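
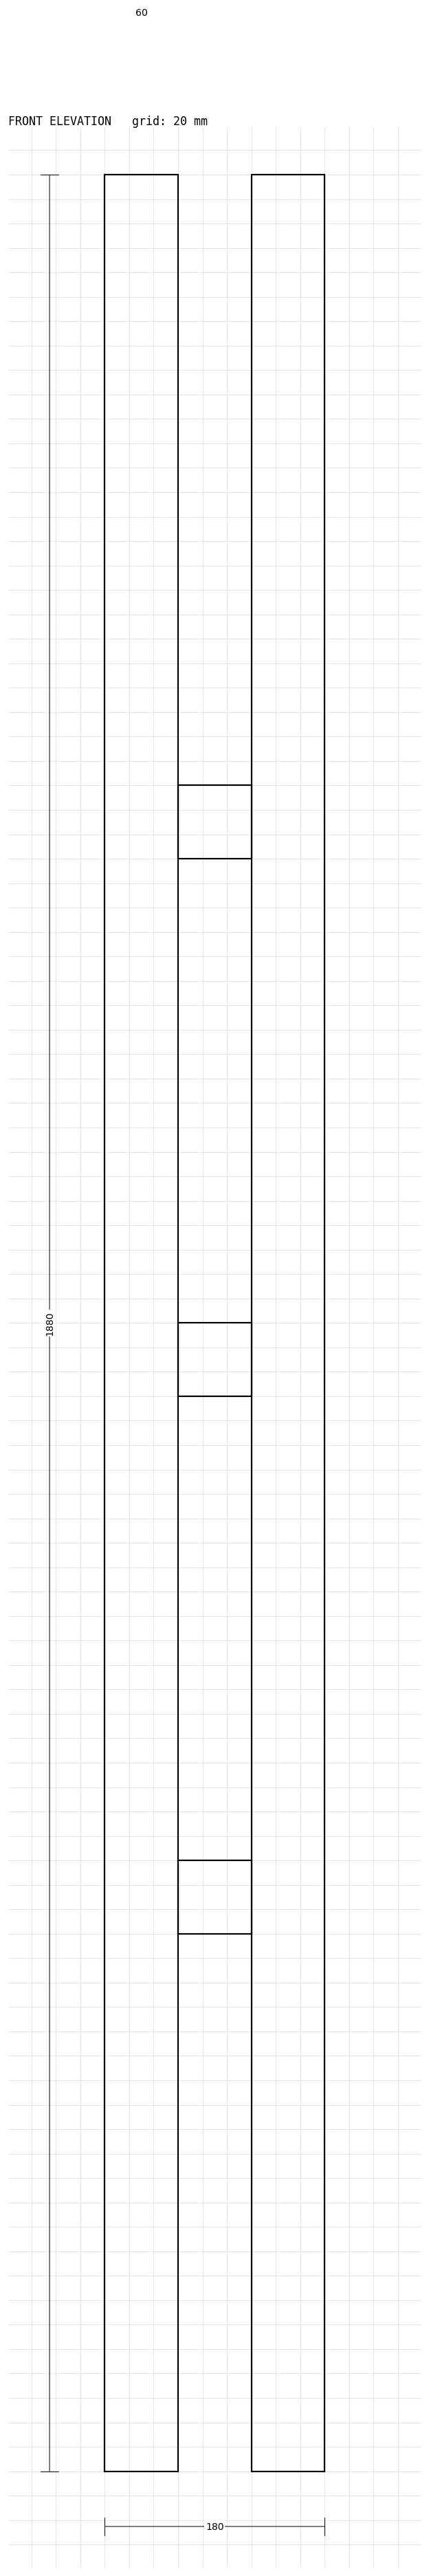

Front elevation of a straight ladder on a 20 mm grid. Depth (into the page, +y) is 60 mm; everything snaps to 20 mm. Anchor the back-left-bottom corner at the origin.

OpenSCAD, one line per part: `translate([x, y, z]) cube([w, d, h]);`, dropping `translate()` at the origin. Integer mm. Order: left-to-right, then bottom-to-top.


cube([60, 60, 1880]);
translate([60, 0, 440]) cube([60, 60, 60]);
translate([60, 0, 880]) cube([60, 60, 60]);
translate([60, 0, 1320]) cube([60, 60, 60]);
translate([120, 0, 0]) cube([60, 60, 1880]);


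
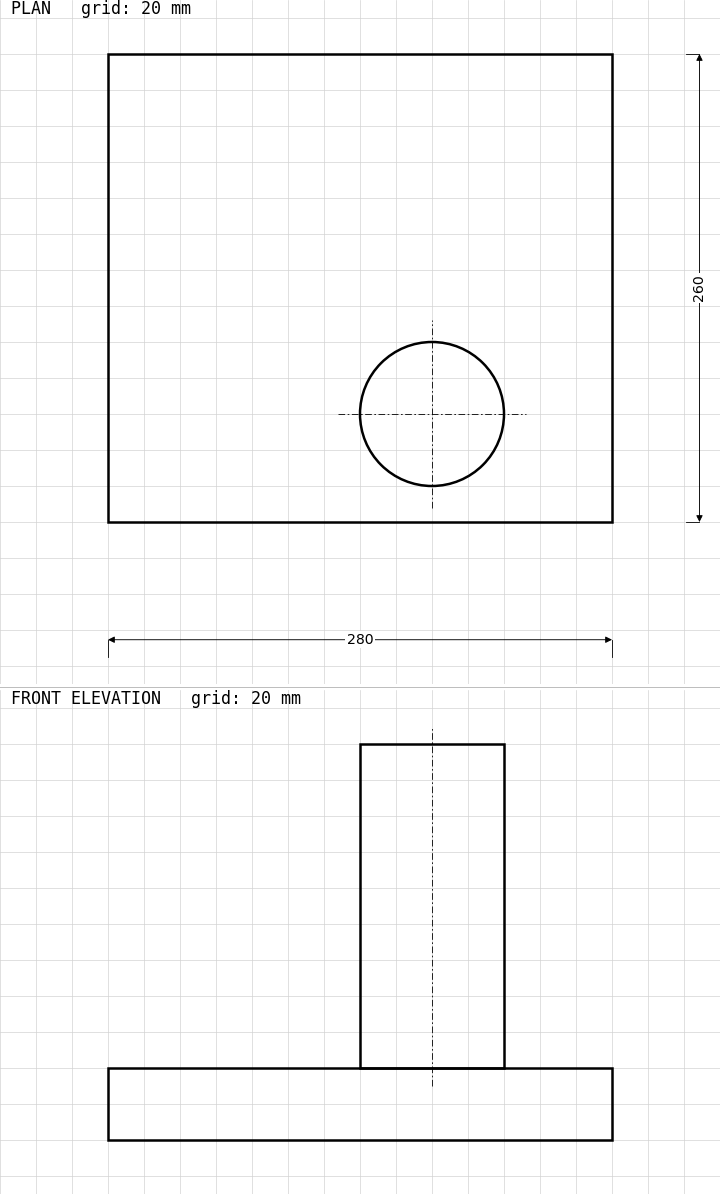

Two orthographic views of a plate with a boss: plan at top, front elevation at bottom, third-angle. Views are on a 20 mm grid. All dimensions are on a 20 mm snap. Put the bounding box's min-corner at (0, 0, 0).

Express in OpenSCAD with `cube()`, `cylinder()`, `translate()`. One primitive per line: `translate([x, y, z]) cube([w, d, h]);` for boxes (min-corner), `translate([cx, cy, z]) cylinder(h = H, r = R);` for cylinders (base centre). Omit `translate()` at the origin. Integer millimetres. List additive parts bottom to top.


cube([280, 260, 40]);
translate([180, 60, 40]) cylinder(h = 180, r = 40);


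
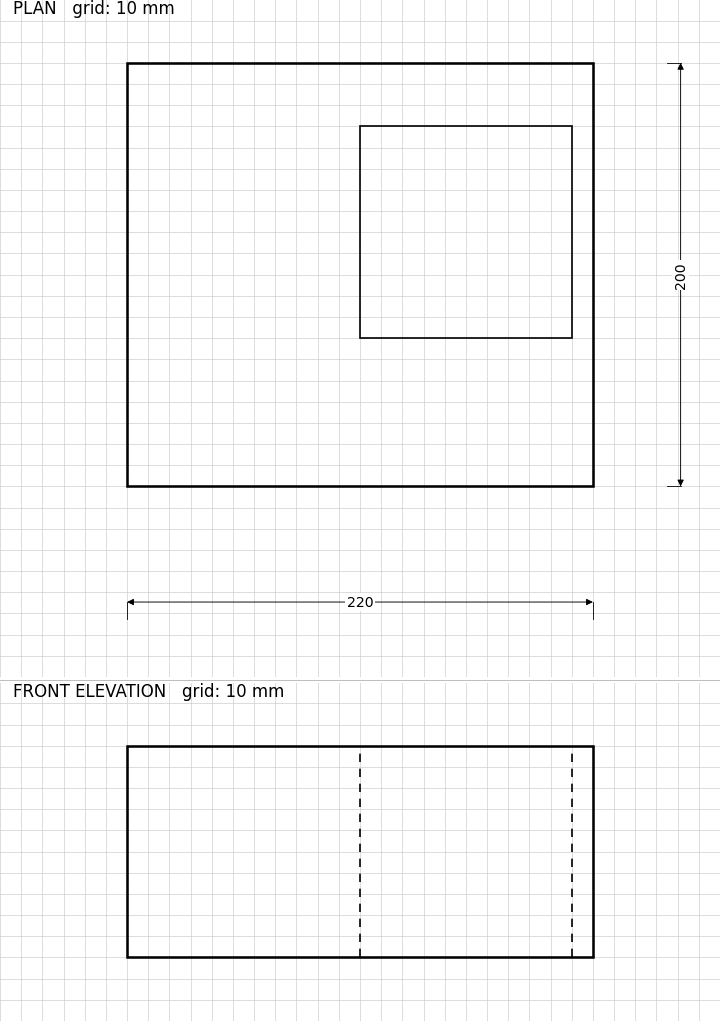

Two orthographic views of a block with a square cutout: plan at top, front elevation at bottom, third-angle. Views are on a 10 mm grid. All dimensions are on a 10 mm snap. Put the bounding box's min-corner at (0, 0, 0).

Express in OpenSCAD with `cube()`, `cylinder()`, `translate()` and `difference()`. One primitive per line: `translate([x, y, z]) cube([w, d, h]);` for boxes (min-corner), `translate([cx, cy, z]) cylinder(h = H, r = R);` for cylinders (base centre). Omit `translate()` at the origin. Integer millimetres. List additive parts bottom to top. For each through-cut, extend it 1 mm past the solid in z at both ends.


difference() {
  cube([220, 200, 100]);
  translate([110, 70, -1]) cube([100, 100, 102]);
}


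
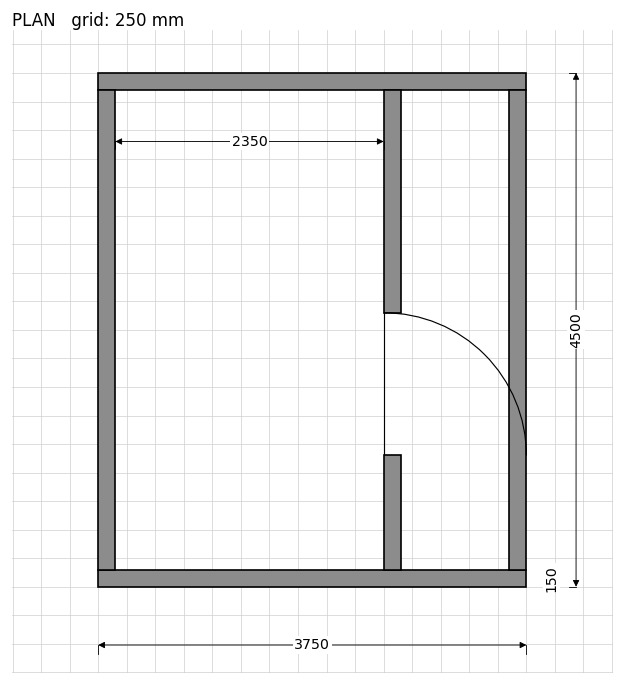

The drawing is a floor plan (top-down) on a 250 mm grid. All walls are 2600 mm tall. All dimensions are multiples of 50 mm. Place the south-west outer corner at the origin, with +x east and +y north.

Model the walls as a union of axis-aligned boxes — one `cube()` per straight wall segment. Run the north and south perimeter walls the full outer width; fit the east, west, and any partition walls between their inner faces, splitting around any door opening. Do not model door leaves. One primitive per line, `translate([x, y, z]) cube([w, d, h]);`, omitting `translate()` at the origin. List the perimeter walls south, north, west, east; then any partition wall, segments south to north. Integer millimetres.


cube([3750, 150, 2600]);
translate([0, 4350, 0]) cube([3750, 150, 2600]);
translate([0, 150, 0]) cube([150, 4200, 2600]);
translate([3600, 150, 0]) cube([150, 4200, 2600]);
translate([2500, 150, 0]) cube([150, 1000, 2600]);
translate([2500, 2400, 0]) cube([150, 1950, 2600]);


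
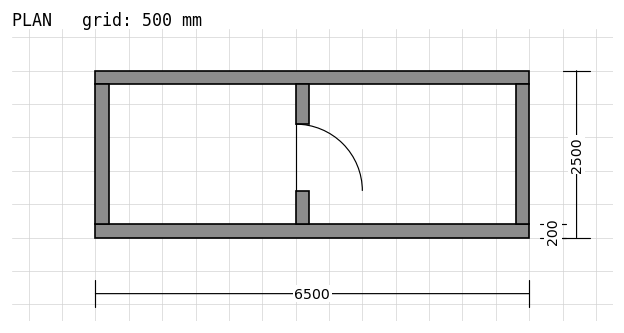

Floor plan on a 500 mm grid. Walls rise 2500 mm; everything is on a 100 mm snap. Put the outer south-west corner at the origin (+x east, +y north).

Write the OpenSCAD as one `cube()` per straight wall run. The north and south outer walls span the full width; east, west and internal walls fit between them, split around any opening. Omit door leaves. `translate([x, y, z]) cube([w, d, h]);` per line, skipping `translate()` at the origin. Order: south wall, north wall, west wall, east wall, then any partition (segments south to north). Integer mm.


cube([6500, 200, 2500]);
translate([0, 2300, 0]) cube([6500, 200, 2500]);
translate([0, 200, 0]) cube([200, 2100, 2500]);
translate([6300, 200, 0]) cube([200, 2100, 2500]);
translate([3000, 200, 0]) cube([200, 500, 2500]);
translate([3000, 1700, 0]) cube([200, 600, 2500]);


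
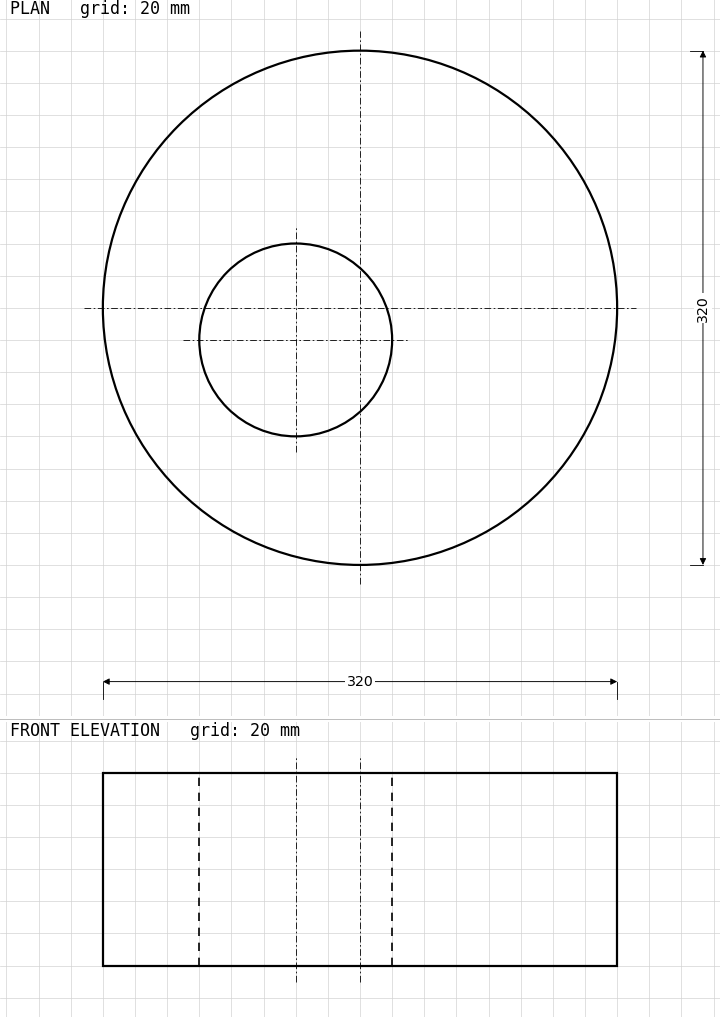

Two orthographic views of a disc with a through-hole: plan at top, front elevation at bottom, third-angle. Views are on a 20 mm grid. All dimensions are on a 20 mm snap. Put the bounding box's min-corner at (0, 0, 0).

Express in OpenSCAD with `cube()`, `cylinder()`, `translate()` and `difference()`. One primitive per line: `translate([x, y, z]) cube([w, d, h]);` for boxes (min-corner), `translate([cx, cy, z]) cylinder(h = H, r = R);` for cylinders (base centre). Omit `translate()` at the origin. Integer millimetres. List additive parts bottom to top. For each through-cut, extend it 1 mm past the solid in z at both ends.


difference() {
  translate([160, 160, 0]) cylinder(h = 120, r = 160);
  translate([120, 140, -1]) cylinder(h = 122, r = 60);
}


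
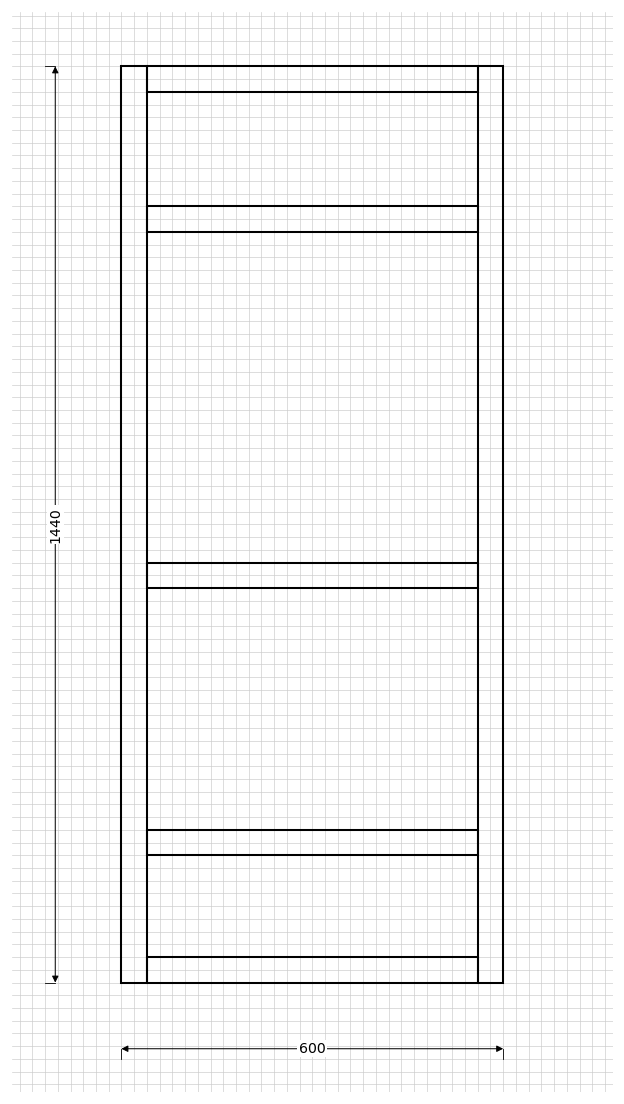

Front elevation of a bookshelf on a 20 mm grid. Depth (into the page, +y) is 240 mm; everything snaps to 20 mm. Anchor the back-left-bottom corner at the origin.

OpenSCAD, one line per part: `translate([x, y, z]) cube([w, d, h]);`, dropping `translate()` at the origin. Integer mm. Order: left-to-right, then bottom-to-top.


cube([40, 240, 1440]);
translate([40, 0, 0]) cube([520, 240, 40]);
translate([40, 0, 200]) cube([520, 240, 40]);
translate([40, 0, 620]) cube([520, 240, 40]);
translate([40, 0, 1180]) cube([520, 240, 40]);
translate([40, 0, 1400]) cube([520, 240, 40]);
translate([560, 0, 0]) cube([40, 240, 1440]);


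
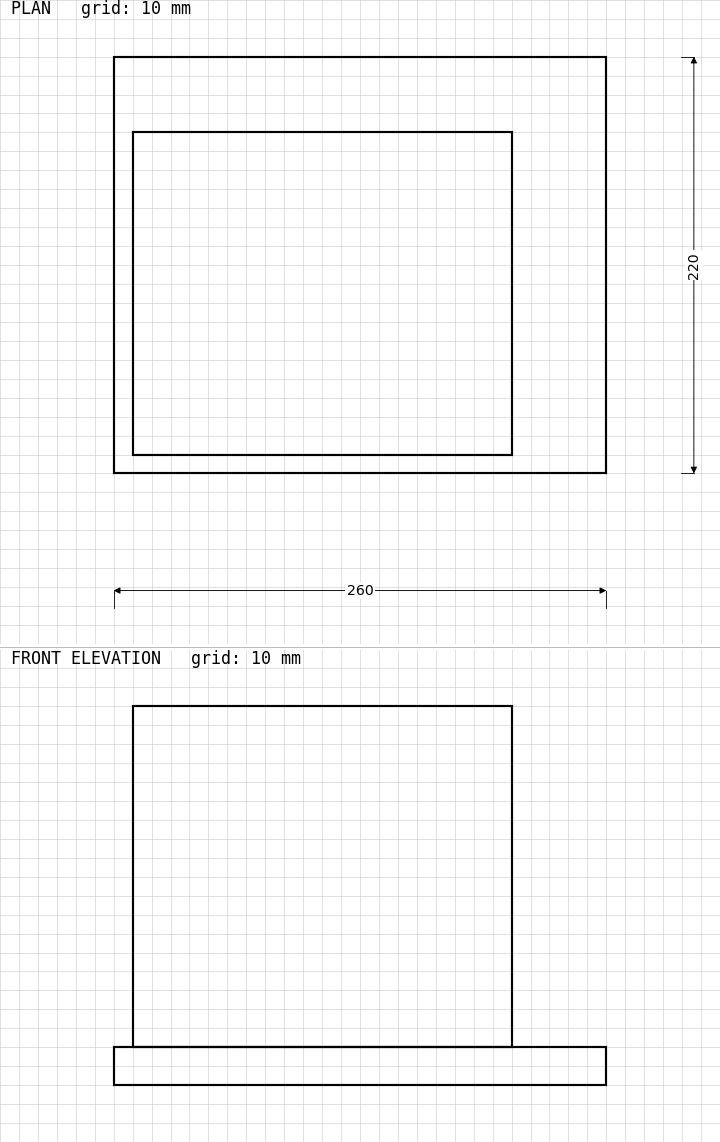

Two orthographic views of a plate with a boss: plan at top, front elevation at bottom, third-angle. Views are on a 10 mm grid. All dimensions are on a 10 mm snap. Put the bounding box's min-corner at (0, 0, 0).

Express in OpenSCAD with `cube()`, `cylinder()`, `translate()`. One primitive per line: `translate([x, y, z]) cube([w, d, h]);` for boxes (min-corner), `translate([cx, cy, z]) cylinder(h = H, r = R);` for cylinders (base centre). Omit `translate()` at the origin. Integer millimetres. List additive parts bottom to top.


cube([260, 220, 20]);
translate([10, 10, 20]) cube([200, 170, 180]);


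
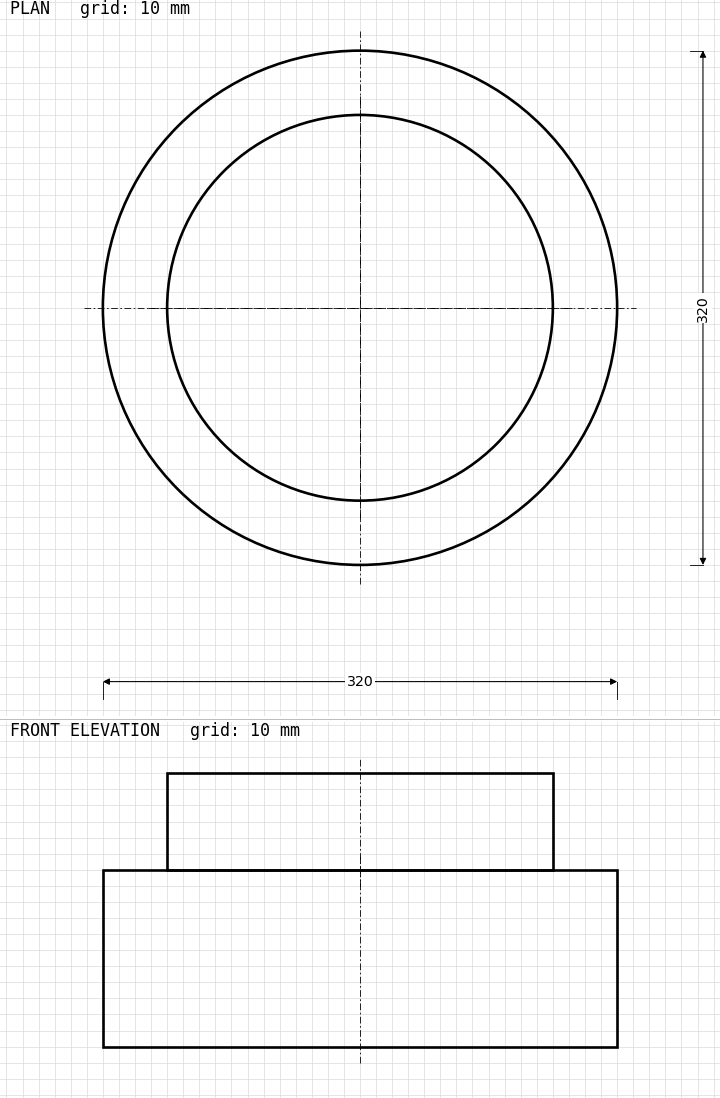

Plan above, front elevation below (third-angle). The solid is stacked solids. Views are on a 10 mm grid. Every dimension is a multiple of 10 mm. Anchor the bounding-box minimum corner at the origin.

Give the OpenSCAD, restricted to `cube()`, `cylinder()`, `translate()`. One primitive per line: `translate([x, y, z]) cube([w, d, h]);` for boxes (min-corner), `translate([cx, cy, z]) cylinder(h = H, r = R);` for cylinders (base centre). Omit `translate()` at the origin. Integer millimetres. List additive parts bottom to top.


translate([160, 160, 0]) cylinder(h = 110, r = 160);
translate([160, 160, 110]) cylinder(h = 60, r = 120);


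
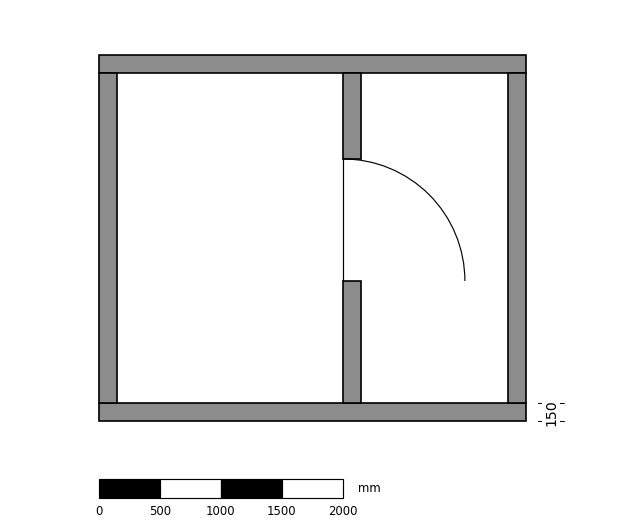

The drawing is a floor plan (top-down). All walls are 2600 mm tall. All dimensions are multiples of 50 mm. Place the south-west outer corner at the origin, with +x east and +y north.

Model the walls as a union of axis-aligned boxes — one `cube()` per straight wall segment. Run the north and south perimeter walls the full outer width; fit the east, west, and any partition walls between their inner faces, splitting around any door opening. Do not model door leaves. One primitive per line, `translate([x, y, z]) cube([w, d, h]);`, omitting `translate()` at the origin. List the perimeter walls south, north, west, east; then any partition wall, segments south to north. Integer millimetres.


cube([3500, 150, 2600]);
translate([0, 2850, 0]) cube([3500, 150, 2600]);
translate([0, 150, 0]) cube([150, 2700, 2600]);
translate([3350, 150, 0]) cube([150, 2700, 2600]);
translate([2000, 150, 0]) cube([150, 1000, 2600]);
translate([2000, 2150, 0]) cube([150, 700, 2600]);


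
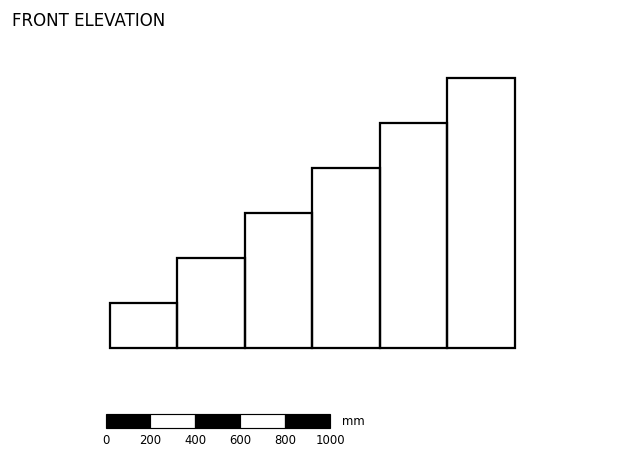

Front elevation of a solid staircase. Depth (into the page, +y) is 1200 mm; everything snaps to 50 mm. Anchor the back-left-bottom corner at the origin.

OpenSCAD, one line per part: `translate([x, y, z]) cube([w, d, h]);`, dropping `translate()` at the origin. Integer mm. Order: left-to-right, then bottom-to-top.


cube([300, 1200, 200]);
translate([300, 0, 0]) cube([300, 1200, 400]);
translate([600, 0, 0]) cube([300, 1200, 600]);
translate([900, 0, 0]) cube([300, 1200, 800]);
translate([1200, 0, 0]) cube([300, 1200, 1000]);
translate([1500, 0, 0]) cube([300, 1200, 1200]);


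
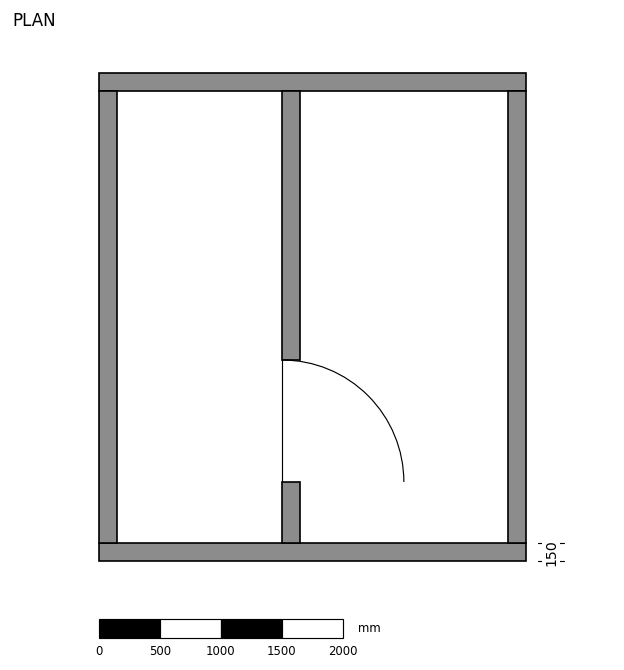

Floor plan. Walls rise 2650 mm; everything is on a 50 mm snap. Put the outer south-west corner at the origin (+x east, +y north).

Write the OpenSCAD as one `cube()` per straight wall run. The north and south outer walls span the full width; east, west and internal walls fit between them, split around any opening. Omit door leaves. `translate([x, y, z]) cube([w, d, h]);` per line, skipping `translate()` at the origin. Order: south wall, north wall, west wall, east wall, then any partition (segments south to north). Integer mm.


cube([3500, 150, 2650]);
translate([0, 3850, 0]) cube([3500, 150, 2650]);
translate([0, 150, 0]) cube([150, 3700, 2650]);
translate([3350, 150, 0]) cube([150, 3700, 2650]);
translate([1500, 150, 0]) cube([150, 500, 2650]);
translate([1500, 1650, 0]) cube([150, 2200, 2650]);


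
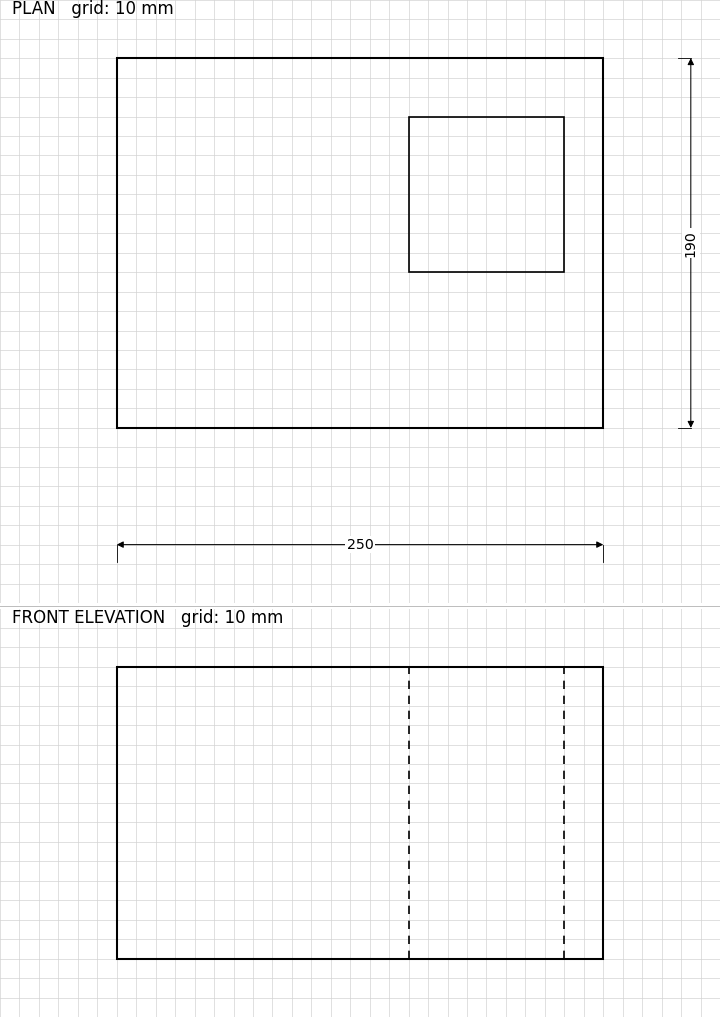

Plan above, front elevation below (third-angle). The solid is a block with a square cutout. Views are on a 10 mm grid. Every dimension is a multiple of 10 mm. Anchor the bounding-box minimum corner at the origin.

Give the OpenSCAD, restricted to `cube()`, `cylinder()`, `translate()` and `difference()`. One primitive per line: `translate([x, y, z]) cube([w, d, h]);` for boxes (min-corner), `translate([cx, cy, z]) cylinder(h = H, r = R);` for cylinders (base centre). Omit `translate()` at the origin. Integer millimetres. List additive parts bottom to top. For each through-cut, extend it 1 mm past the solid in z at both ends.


difference() {
  cube([250, 190, 150]);
  translate([150, 80, -1]) cube([80, 80, 152]);
}


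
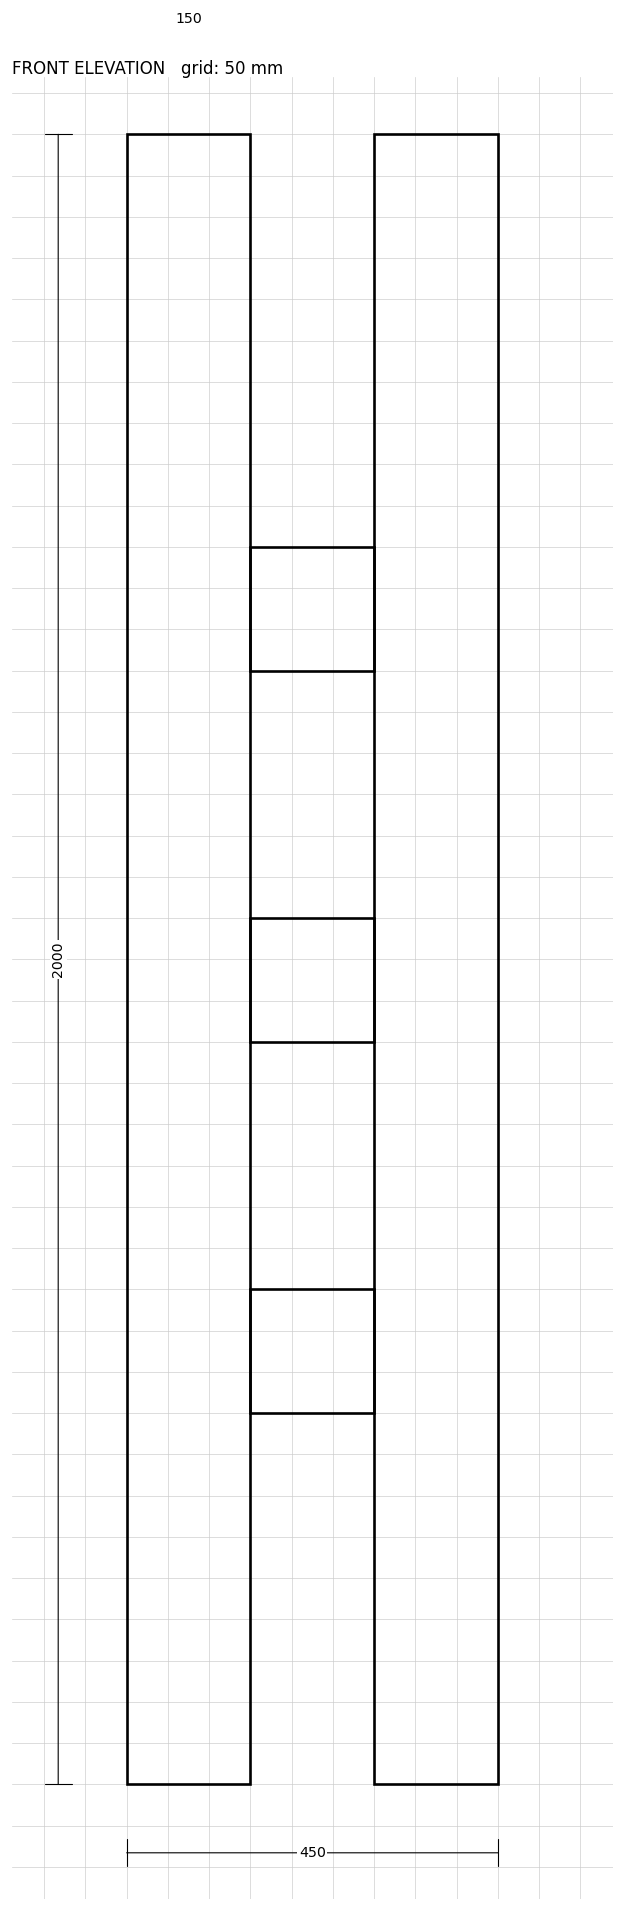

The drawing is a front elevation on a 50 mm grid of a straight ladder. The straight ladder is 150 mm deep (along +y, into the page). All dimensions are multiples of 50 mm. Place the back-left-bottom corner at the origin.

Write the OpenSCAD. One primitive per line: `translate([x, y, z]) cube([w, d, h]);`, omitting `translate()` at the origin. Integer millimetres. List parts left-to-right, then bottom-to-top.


cube([150, 150, 2000]);
translate([150, 0, 450]) cube([150, 150, 150]);
translate([150, 0, 900]) cube([150, 150, 150]);
translate([150, 0, 1350]) cube([150, 150, 150]);
translate([300, 0, 0]) cube([150, 150, 2000]);


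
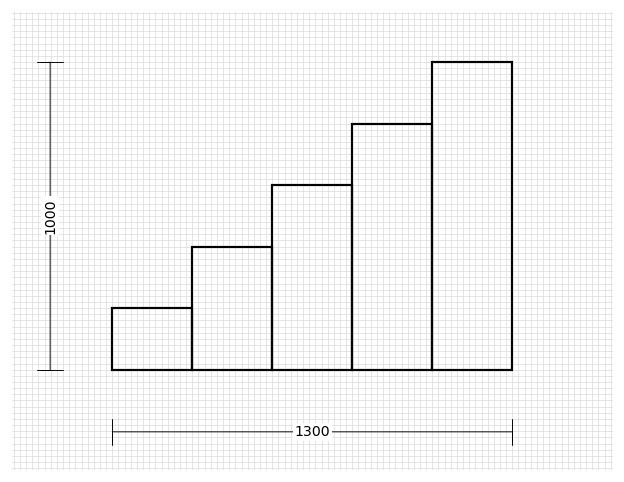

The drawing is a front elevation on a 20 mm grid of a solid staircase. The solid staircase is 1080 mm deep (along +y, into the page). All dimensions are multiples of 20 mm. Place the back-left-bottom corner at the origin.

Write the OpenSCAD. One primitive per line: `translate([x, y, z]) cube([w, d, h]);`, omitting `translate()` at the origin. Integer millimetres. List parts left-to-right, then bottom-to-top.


cube([260, 1080, 200]);
translate([260, 0, 0]) cube([260, 1080, 400]);
translate([520, 0, 0]) cube([260, 1080, 600]);
translate([780, 0, 0]) cube([260, 1080, 800]);
translate([1040, 0, 0]) cube([260, 1080, 1000]);


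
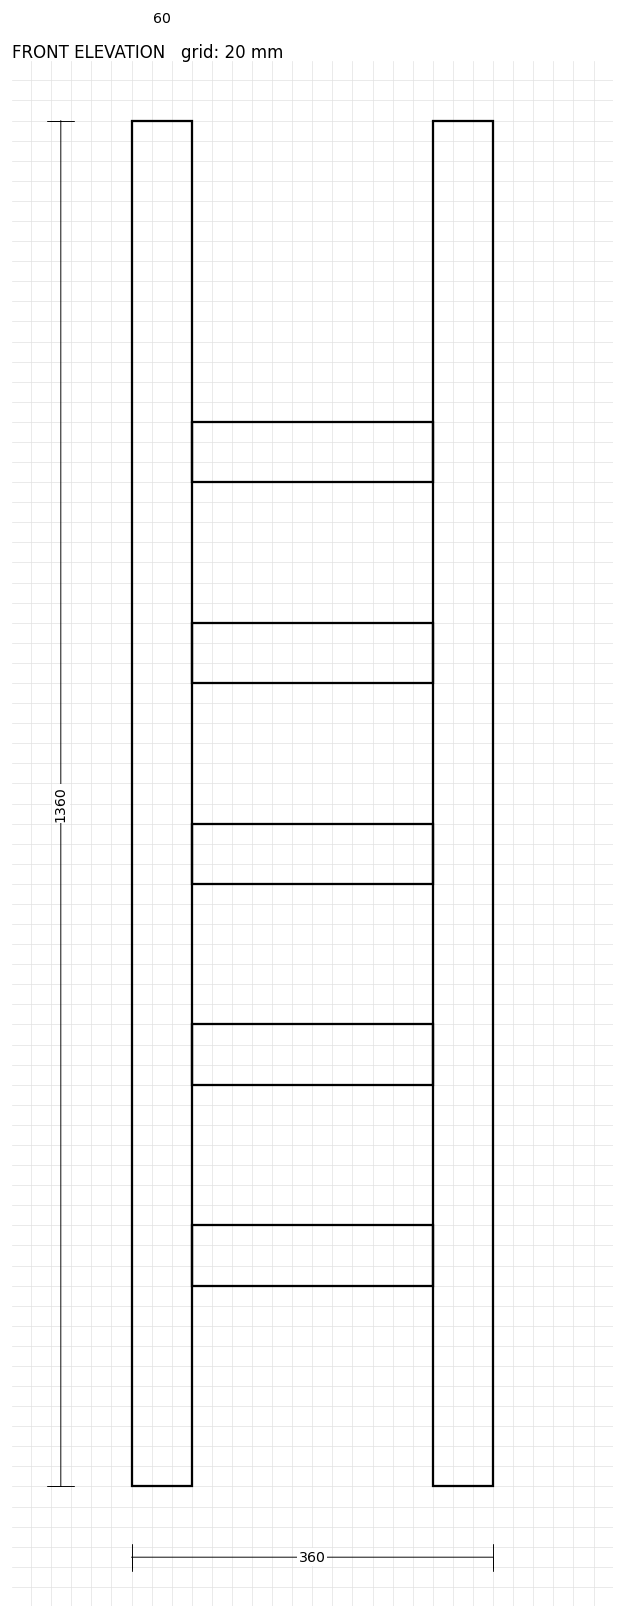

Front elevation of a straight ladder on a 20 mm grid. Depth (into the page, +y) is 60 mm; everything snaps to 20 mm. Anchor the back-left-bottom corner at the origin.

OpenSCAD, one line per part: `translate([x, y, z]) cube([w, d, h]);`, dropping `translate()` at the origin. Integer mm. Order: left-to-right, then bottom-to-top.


cube([60, 60, 1360]);
translate([60, 0, 200]) cube([240, 60, 60]);
translate([60, 0, 400]) cube([240, 60, 60]);
translate([60, 0, 600]) cube([240, 60, 60]);
translate([60, 0, 800]) cube([240, 60, 60]);
translate([60, 0, 1000]) cube([240, 60, 60]);
translate([300, 0, 0]) cube([60, 60, 1360]);


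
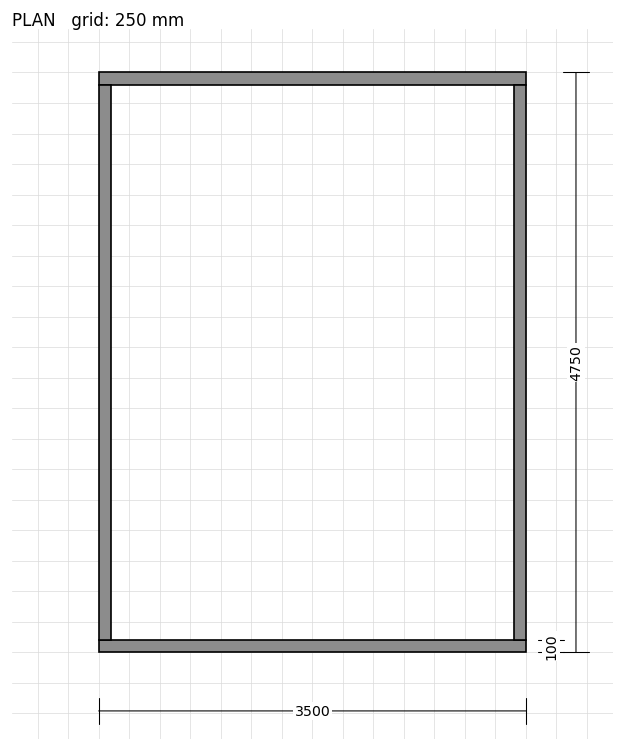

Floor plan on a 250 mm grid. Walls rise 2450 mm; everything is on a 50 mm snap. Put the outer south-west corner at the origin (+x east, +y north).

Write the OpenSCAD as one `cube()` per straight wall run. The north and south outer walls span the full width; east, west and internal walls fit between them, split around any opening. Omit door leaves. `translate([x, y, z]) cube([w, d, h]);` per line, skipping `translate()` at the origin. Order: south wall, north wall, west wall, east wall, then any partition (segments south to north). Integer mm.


cube([3500, 100, 2450]);
translate([0, 4650, 0]) cube([3500, 100, 2450]);
translate([0, 100, 0]) cube([100, 4550, 2450]);
translate([3400, 100, 0]) cube([100, 4550, 2450]);


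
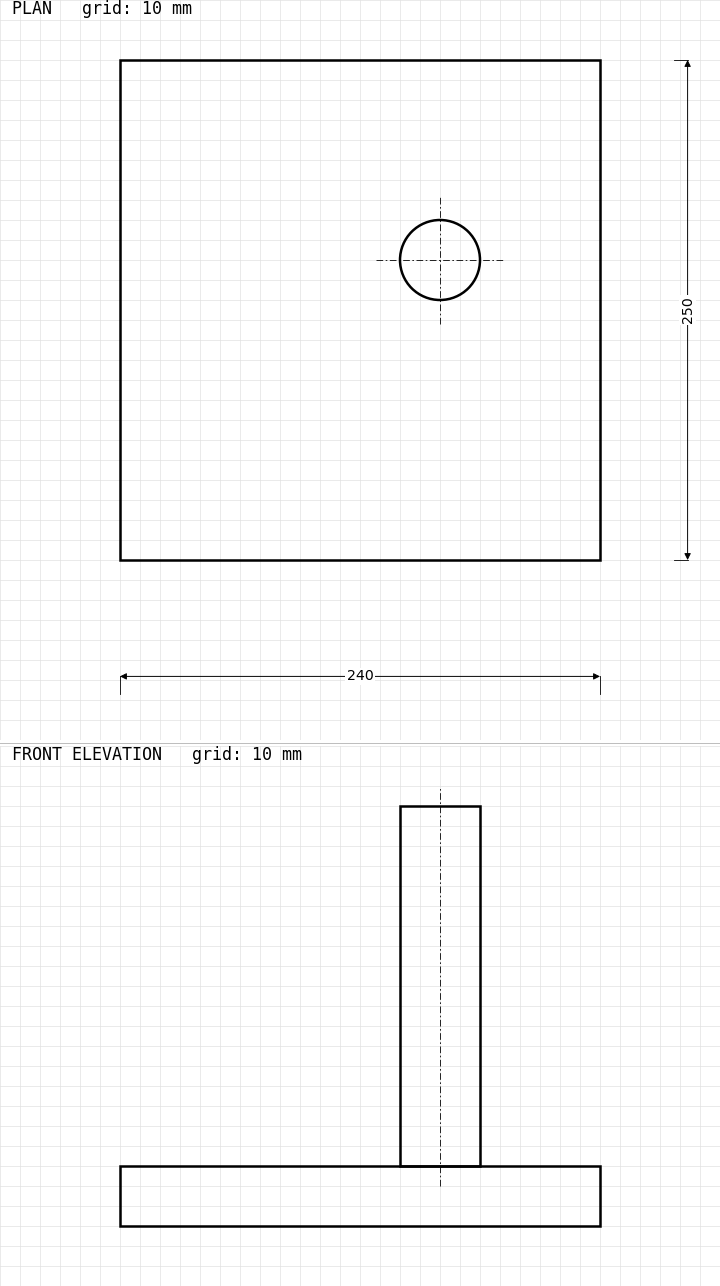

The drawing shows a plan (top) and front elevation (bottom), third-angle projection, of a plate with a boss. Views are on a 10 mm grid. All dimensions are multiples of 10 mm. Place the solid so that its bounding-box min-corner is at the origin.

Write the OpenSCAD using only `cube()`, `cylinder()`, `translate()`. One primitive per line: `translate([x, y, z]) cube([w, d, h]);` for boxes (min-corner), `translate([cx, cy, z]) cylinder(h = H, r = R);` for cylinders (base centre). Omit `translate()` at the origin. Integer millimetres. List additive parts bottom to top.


cube([240, 250, 30]);
translate([160, 150, 30]) cylinder(h = 180, r = 20);


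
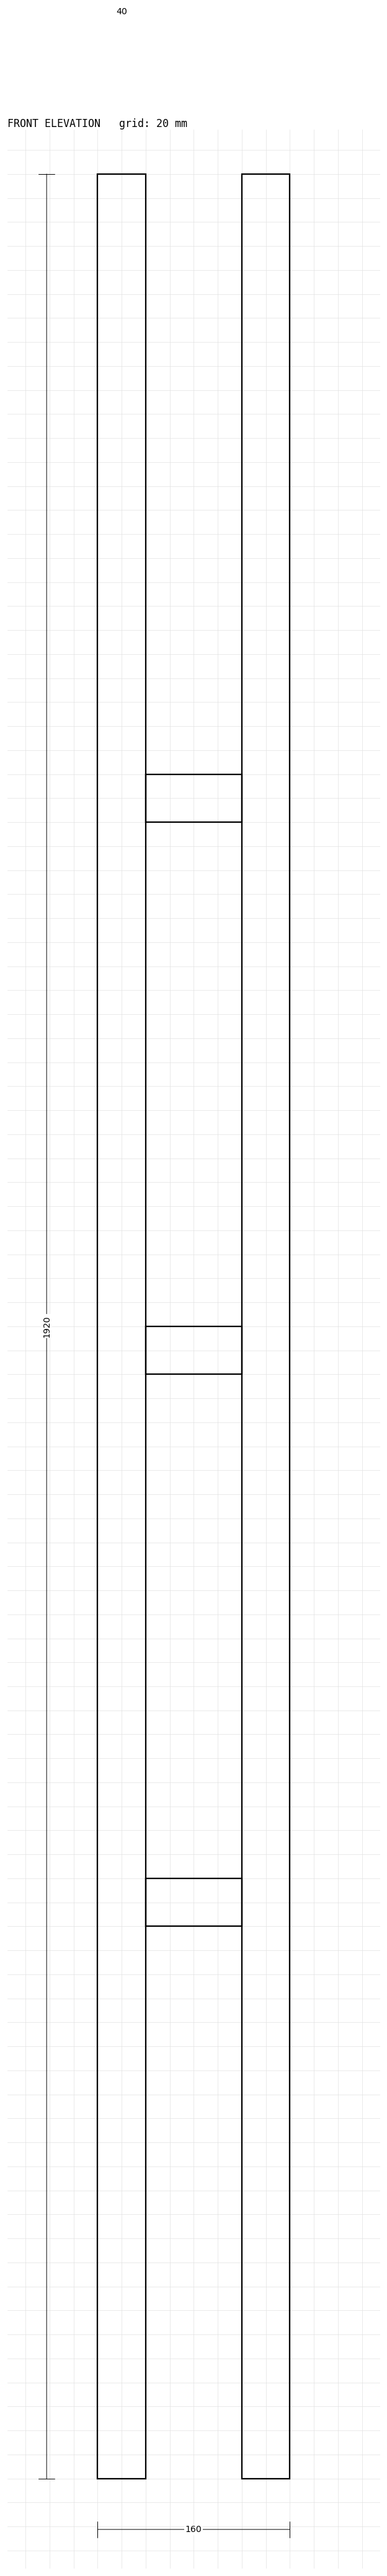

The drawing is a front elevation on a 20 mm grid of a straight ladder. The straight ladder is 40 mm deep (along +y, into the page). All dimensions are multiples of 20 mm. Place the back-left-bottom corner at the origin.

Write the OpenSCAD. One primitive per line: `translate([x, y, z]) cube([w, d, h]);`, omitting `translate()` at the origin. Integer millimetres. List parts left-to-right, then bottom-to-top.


cube([40, 40, 1920]);
translate([40, 0, 460]) cube([80, 40, 40]);
translate([40, 0, 920]) cube([80, 40, 40]);
translate([40, 0, 1380]) cube([80, 40, 40]);
translate([120, 0, 0]) cube([40, 40, 1920]);


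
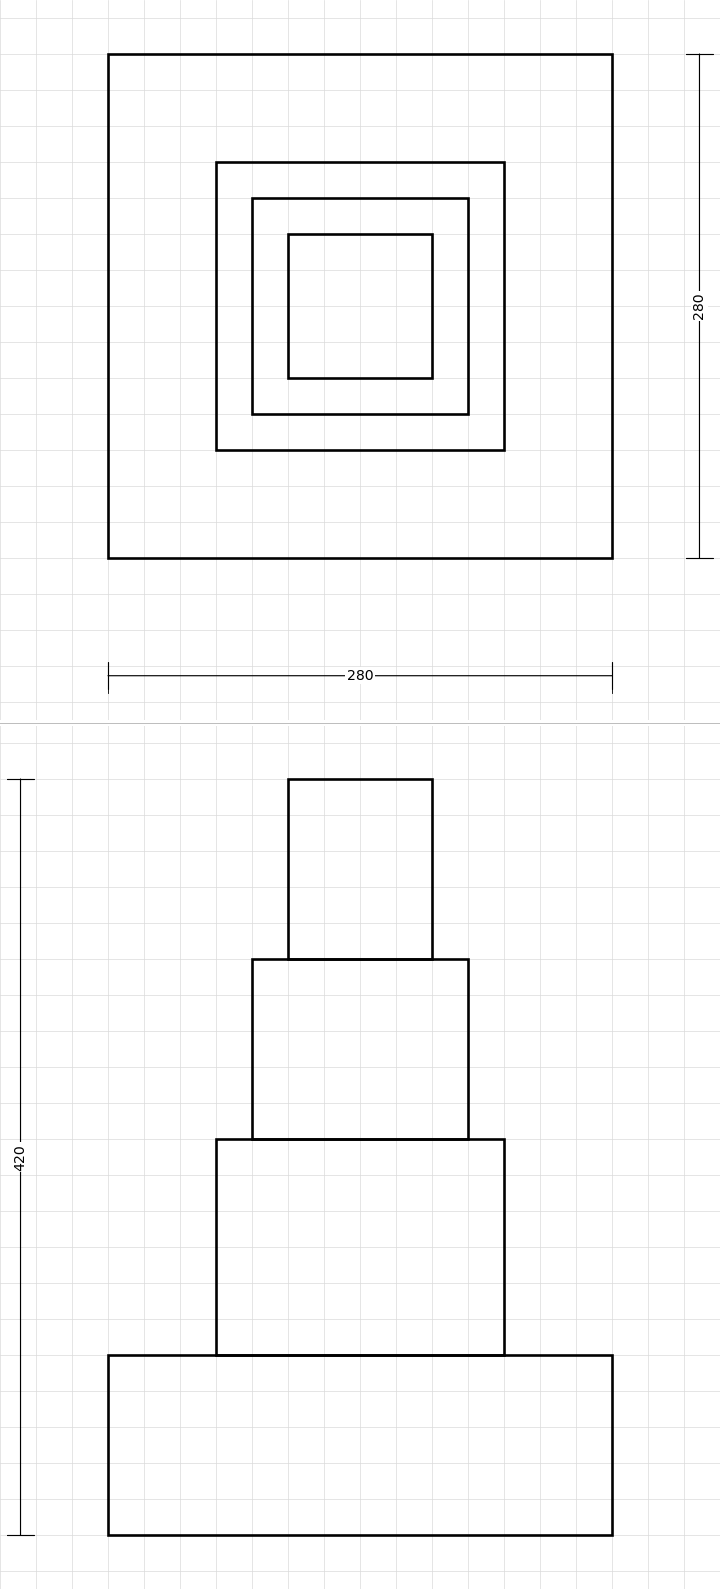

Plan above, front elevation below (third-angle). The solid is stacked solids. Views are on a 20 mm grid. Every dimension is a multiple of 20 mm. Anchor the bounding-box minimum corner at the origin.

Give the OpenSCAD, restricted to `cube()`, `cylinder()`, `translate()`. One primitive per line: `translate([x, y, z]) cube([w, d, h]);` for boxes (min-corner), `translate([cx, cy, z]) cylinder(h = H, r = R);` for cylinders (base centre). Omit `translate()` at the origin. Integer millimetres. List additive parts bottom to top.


cube([280, 280, 100]);
translate([60, 60, 100]) cube([160, 160, 120]);
translate([80, 80, 220]) cube([120, 120, 100]);
translate([100, 100, 320]) cube([80, 80, 100]);


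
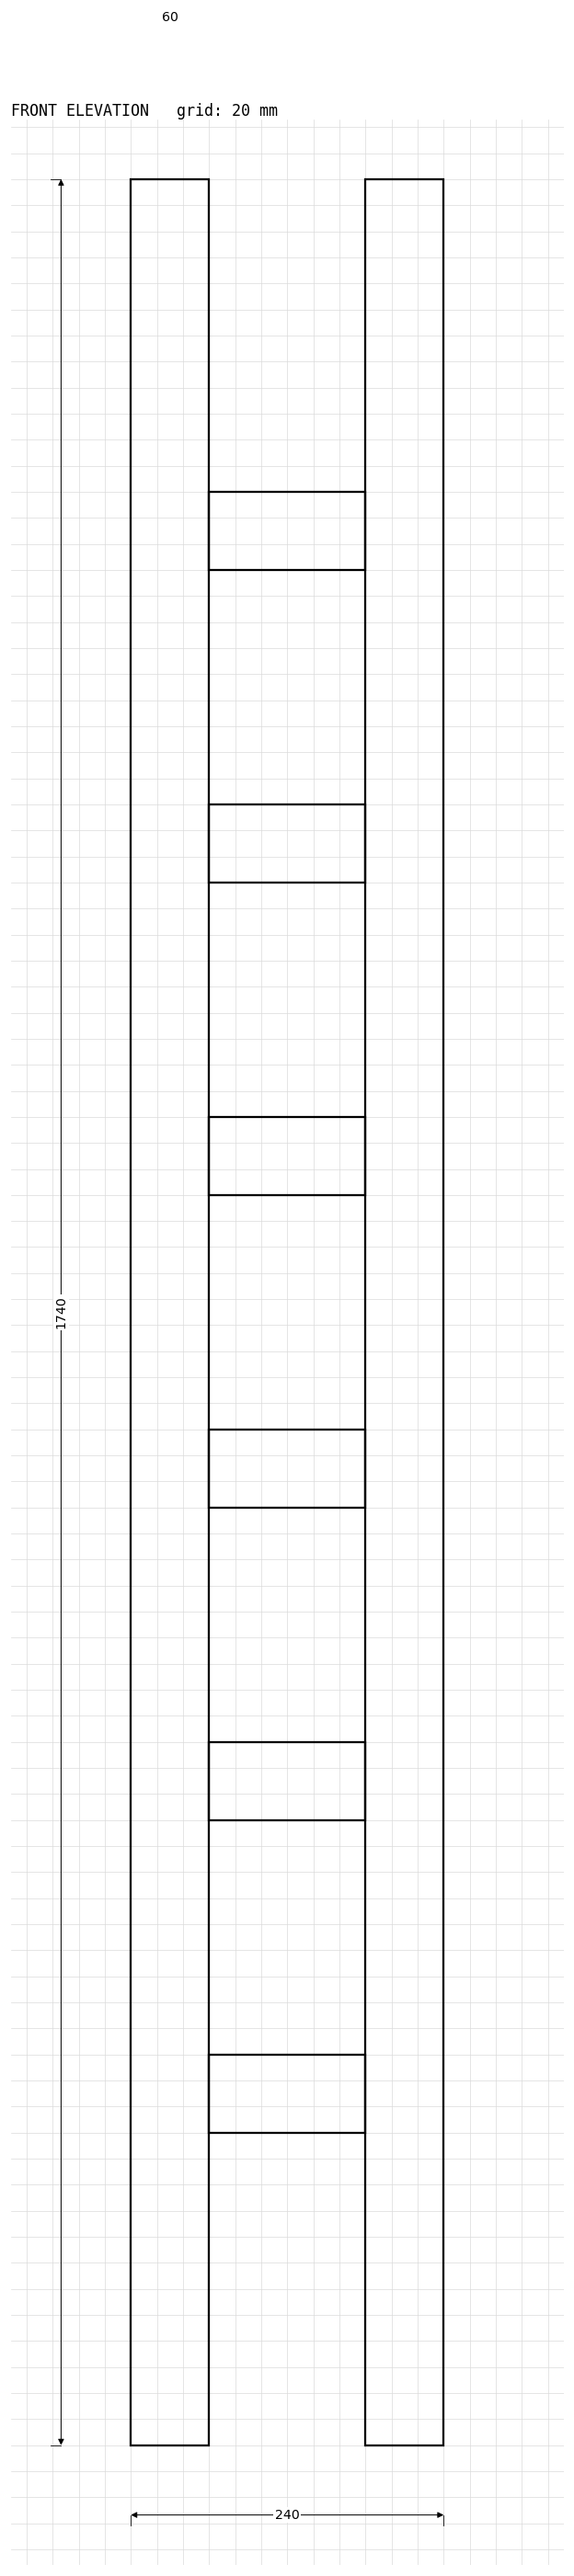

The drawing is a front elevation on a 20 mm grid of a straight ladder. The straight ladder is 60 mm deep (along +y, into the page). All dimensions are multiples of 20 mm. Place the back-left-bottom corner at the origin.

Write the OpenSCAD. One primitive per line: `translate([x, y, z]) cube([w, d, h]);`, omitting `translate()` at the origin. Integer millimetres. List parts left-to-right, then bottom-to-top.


cube([60, 60, 1740]);
translate([60, 0, 240]) cube([120, 60, 60]);
translate([60, 0, 480]) cube([120, 60, 60]);
translate([60, 0, 720]) cube([120, 60, 60]);
translate([60, 0, 960]) cube([120, 60, 60]);
translate([60, 0, 1200]) cube([120, 60, 60]);
translate([60, 0, 1440]) cube([120, 60, 60]);
translate([180, 0, 0]) cube([60, 60, 1740]);


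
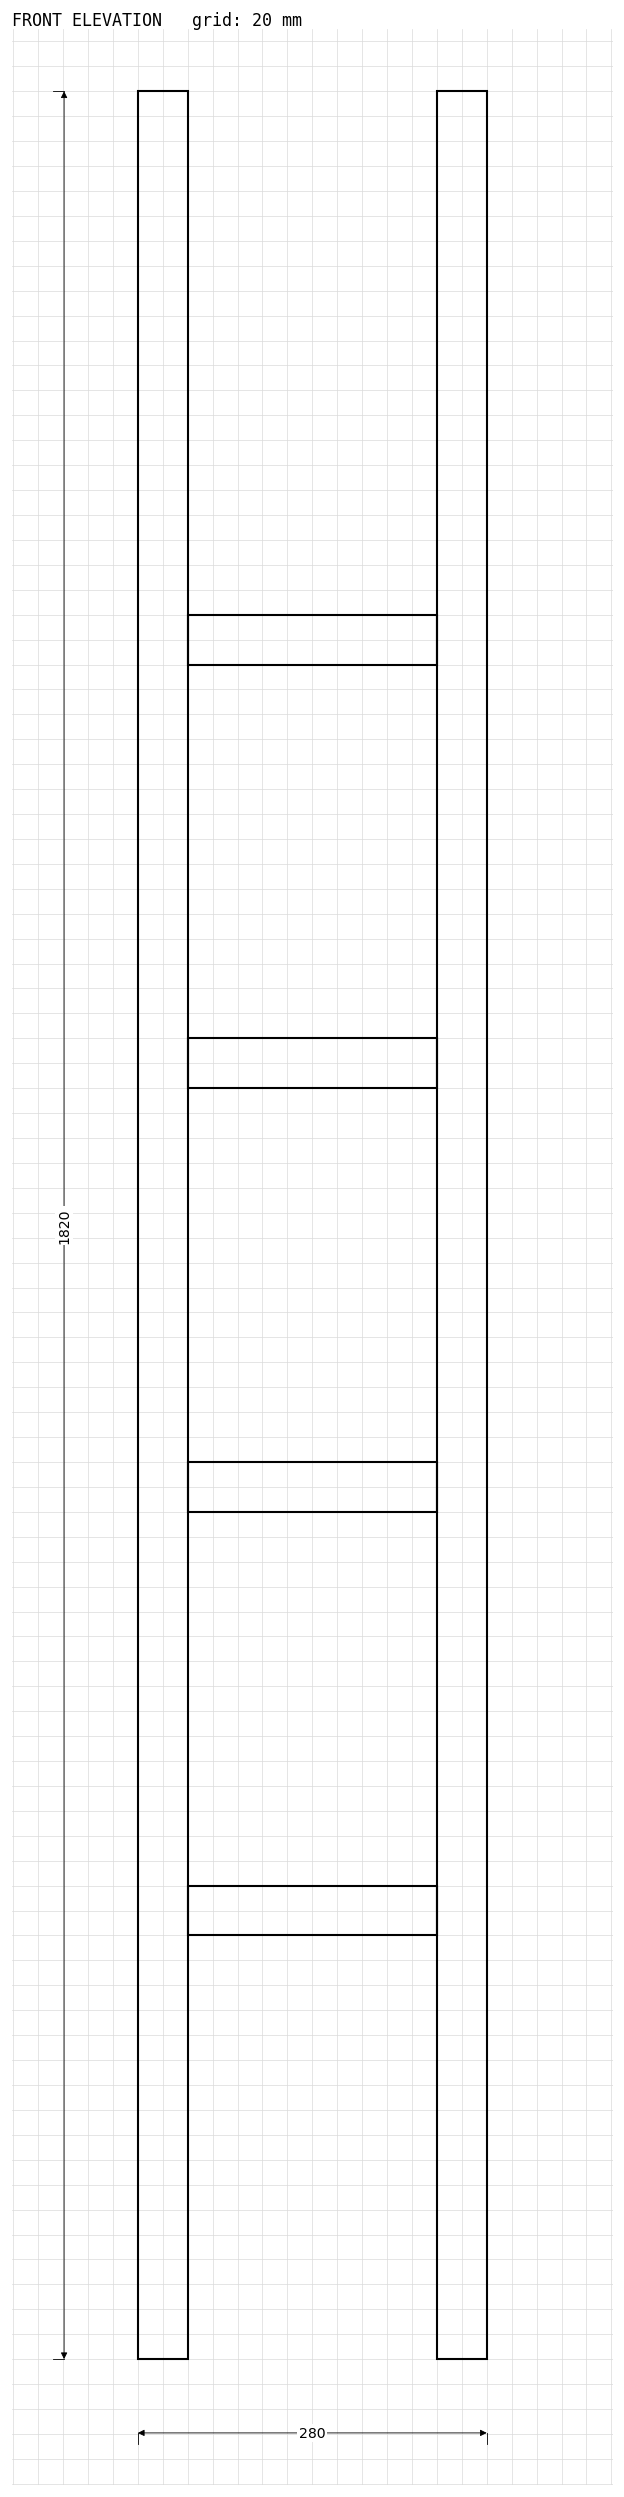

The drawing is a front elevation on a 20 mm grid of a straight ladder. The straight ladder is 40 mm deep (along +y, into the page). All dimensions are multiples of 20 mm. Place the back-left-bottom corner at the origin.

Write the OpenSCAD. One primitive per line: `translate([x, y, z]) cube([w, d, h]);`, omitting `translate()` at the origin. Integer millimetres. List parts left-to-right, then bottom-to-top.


cube([40, 40, 1820]);
translate([40, 0, 340]) cube([200, 40, 40]);
translate([40, 0, 680]) cube([200, 40, 40]);
translate([40, 0, 1020]) cube([200, 40, 40]);
translate([40, 0, 1360]) cube([200, 40, 40]);
translate([240, 0, 0]) cube([40, 40, 1820]);


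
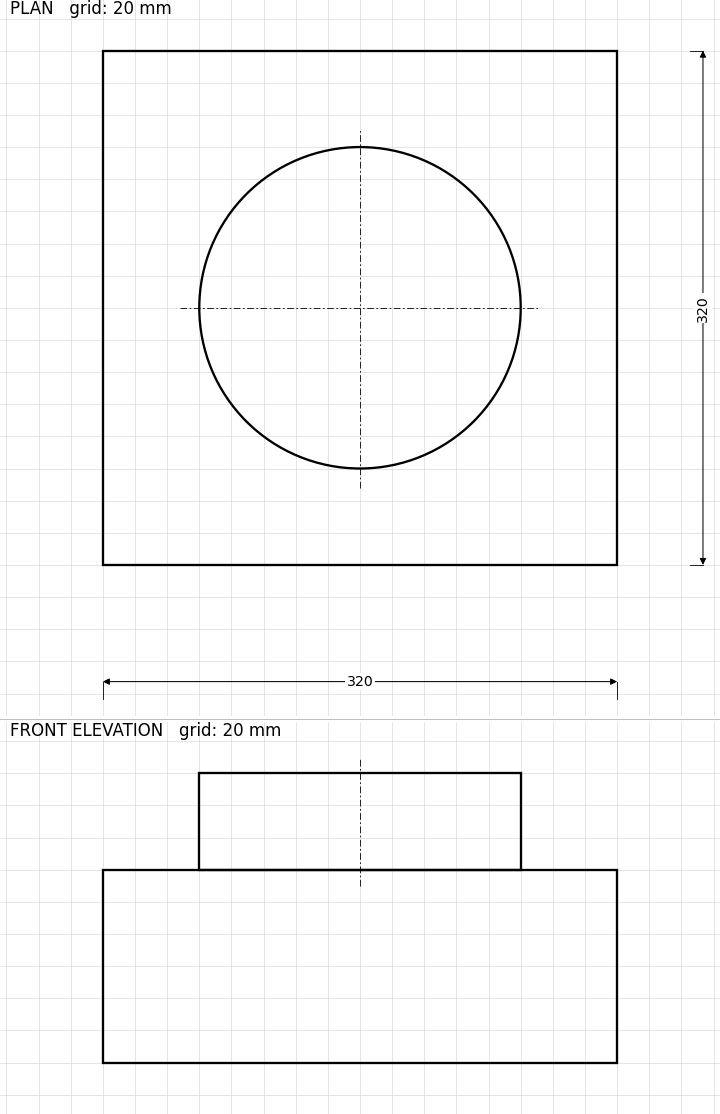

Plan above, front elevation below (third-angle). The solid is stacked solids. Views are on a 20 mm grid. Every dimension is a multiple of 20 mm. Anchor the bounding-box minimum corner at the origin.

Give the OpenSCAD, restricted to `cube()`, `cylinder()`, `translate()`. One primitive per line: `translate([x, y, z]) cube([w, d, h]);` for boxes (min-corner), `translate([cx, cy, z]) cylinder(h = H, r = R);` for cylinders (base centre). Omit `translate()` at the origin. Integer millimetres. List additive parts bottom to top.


cube([320, 320, 120]);
translate([160, 160, 120]) cylinder(h = 60, r = 100);


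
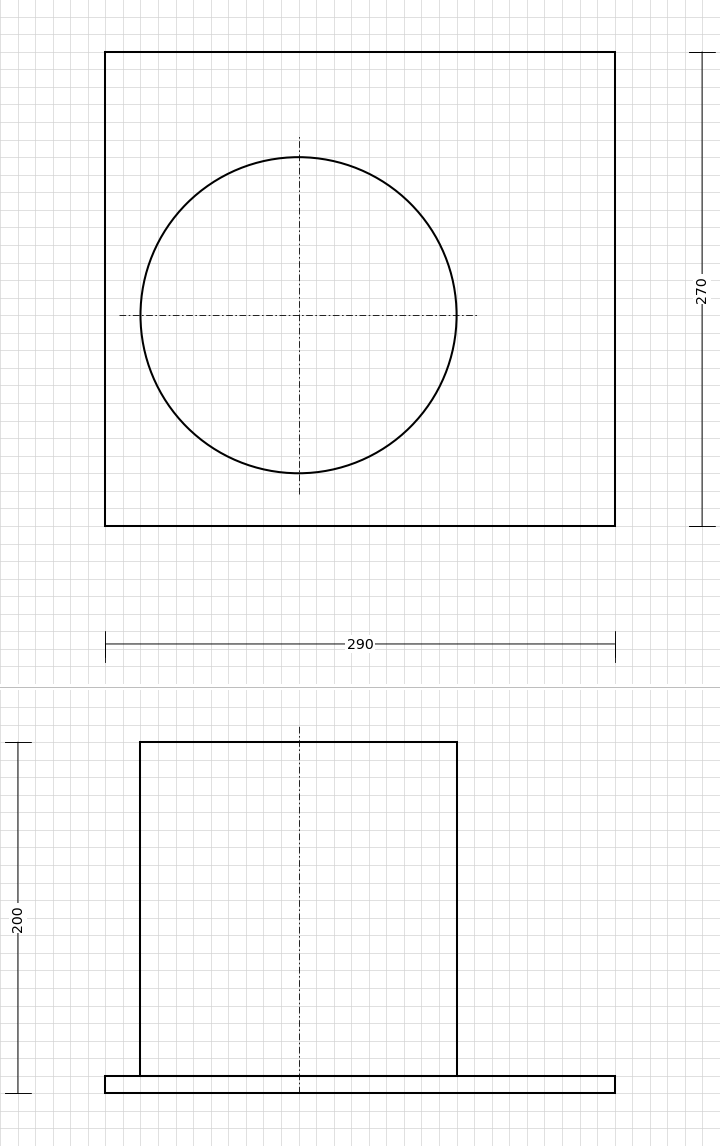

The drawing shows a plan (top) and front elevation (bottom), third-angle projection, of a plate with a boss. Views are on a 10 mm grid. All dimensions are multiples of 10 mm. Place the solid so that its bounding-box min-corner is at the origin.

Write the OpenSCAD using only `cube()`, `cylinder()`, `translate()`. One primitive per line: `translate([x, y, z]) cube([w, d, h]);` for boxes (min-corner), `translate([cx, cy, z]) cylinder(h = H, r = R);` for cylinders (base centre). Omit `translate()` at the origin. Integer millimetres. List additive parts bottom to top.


cube([290, 270, 10]);
translate([110, 120, 10]) cylinder(h = 190, r = 90);


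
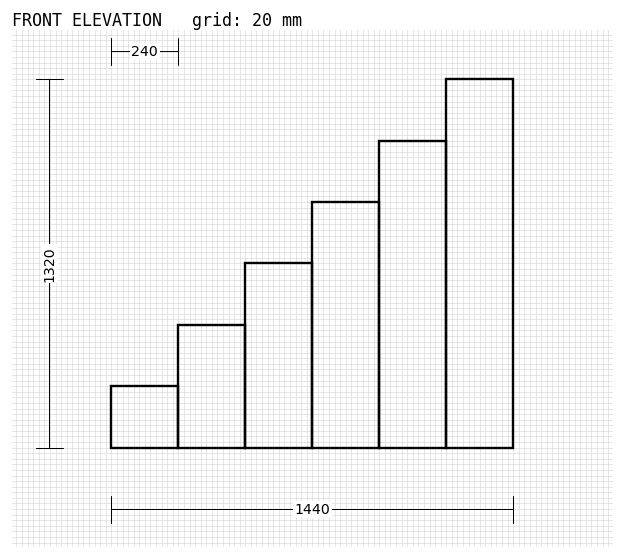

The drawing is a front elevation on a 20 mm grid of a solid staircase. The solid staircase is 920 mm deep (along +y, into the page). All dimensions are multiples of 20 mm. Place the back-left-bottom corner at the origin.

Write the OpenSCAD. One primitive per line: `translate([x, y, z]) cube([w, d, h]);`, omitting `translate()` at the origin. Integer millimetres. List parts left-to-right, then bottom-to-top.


cube([240, 920, 220]);
translate([240, 0, 0]) cube([240, 920, 440]);
translate([480, 0, 0]) cube([240, 920, 660]);
translate([720, 0, 0]) cube([240, 920, 880]);
translate([960, 0, 0]) cube([240, 920, 1100]);
translate([1200, 0, 0]) cube([240, 920, 1320]);


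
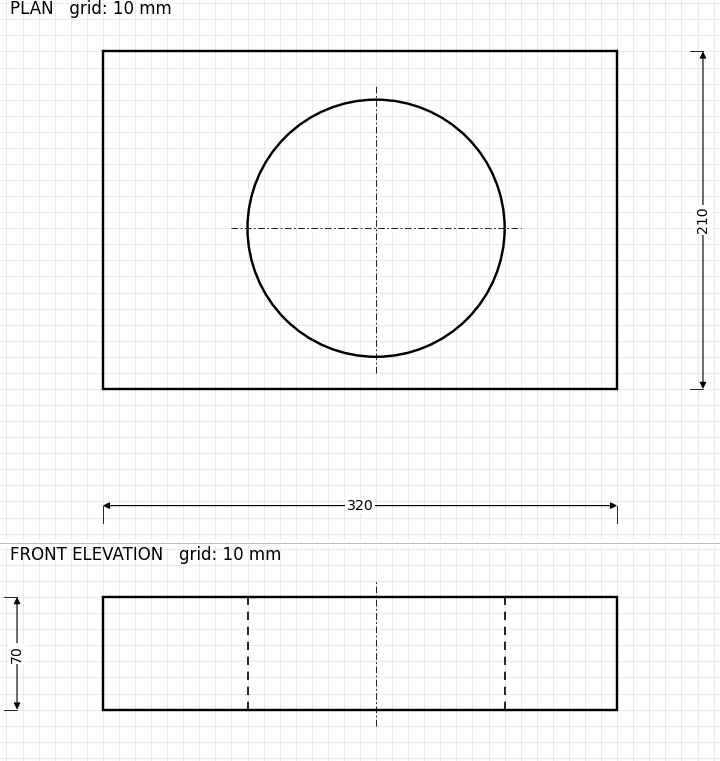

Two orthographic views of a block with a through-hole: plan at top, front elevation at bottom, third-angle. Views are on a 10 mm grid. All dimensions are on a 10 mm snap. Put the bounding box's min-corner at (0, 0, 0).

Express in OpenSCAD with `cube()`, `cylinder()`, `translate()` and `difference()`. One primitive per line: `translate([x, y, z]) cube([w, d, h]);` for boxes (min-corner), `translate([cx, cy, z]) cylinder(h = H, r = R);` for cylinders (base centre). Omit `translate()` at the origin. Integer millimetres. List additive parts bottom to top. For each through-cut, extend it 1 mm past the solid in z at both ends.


difference() {
  cube([320, 210, 70]);
  translate([170, 100, -1]) cylinder(h = 72, r = 80);
}


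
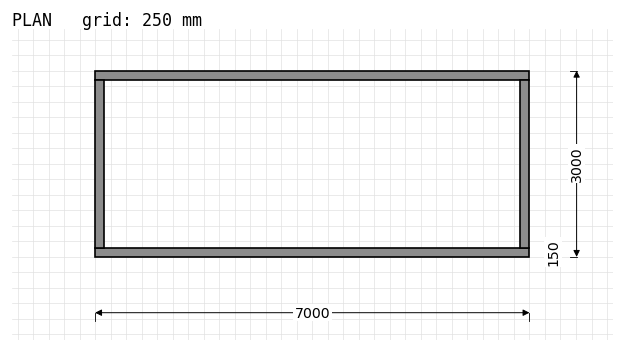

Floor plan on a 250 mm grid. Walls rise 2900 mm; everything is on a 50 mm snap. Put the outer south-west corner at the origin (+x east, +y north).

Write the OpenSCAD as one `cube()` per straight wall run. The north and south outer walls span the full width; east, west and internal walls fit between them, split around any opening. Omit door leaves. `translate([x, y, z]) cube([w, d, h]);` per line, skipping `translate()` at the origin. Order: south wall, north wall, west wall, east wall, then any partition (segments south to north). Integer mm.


cube([7000, 150, 2900]);
translate([0, 2850, 0]) cube([7000, 150, 2900]);
translate([0, 150, 0]) cube([150, 2700, 2900]);
translate([6850, 150, 0]) cube([150, 2700, 2900]);


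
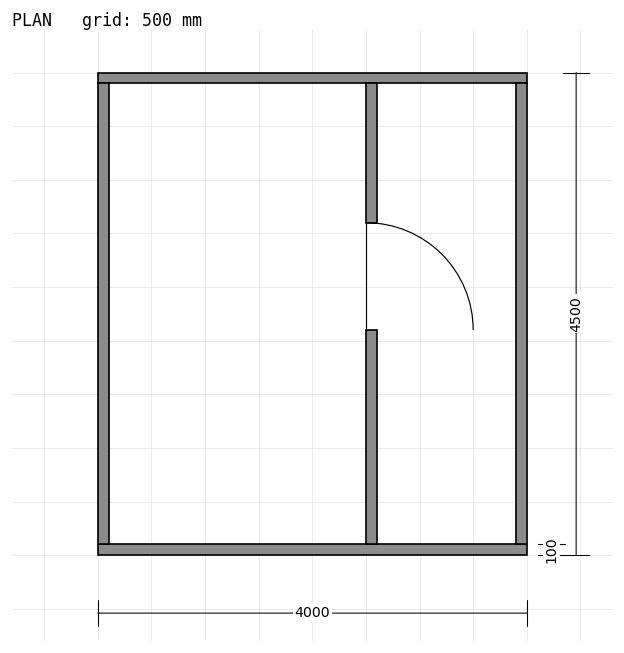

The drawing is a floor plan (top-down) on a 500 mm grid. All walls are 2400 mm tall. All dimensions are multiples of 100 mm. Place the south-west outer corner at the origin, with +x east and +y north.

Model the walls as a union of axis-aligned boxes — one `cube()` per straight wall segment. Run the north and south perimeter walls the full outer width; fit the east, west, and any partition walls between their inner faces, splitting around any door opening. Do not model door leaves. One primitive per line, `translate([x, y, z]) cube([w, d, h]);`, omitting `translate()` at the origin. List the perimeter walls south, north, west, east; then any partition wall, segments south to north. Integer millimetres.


cube([4000, 100, 2400]);
translate([0, 4400, 0]) cube([4000, 100, 2400]);
translate([0, 100, 0]) cube([100, 4300, 2400]);
translate([3900, 100, 0]) cube([100, 4300, 2400]);
translate([2500, 100, 0]) cube([100, 2000, 2400]);
translate([2500, 3100, 0]) cube([100, 1300, 2400]);


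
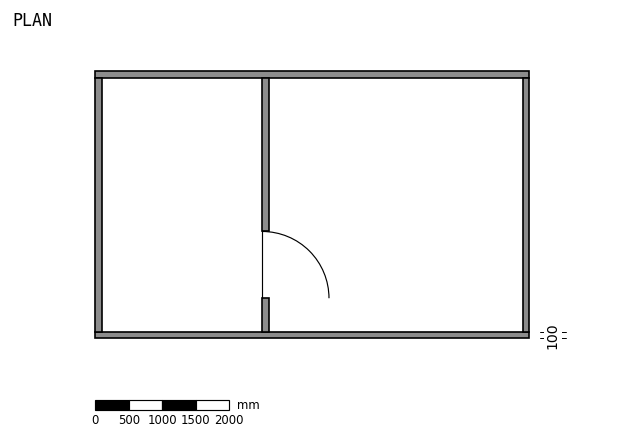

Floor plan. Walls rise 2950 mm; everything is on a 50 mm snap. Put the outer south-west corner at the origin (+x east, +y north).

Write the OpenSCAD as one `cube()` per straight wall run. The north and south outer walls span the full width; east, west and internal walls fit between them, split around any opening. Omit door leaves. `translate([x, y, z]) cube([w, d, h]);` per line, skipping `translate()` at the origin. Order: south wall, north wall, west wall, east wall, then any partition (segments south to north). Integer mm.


cube([6500, 100, 2950]);
translate([0, 3900, 0]) cube([6500, 100, 2950]);
translate([0, 100, 0]) cube([100, 3800, 2950]);
translate([6400, 100, 0]) cube([100, 3800, 2950]);
translate([2500, 100, 0]) cube([100, 500, 2950]);
translate([2500, 1600, 0]) cube([100, 2300, 2950]);


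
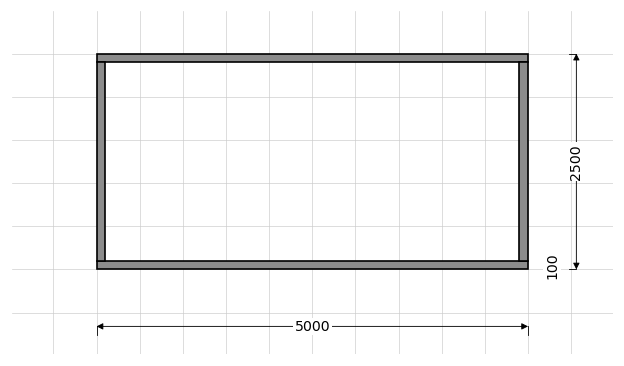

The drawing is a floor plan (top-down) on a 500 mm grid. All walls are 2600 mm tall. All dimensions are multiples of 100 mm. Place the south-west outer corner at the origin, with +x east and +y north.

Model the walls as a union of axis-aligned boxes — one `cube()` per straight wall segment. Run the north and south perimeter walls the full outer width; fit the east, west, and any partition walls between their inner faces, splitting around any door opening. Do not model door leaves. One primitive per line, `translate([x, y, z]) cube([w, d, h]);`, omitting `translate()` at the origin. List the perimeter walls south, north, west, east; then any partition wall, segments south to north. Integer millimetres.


cube([5000, 100, 2600]);
translate([0, 2400, 0]) cube([5000, 100, 2600]);
translate([0, 100, 0]) cube([100, 2300, 2600]);
translate([4900, 100, 0]) cube([100, 2300, 2600]);


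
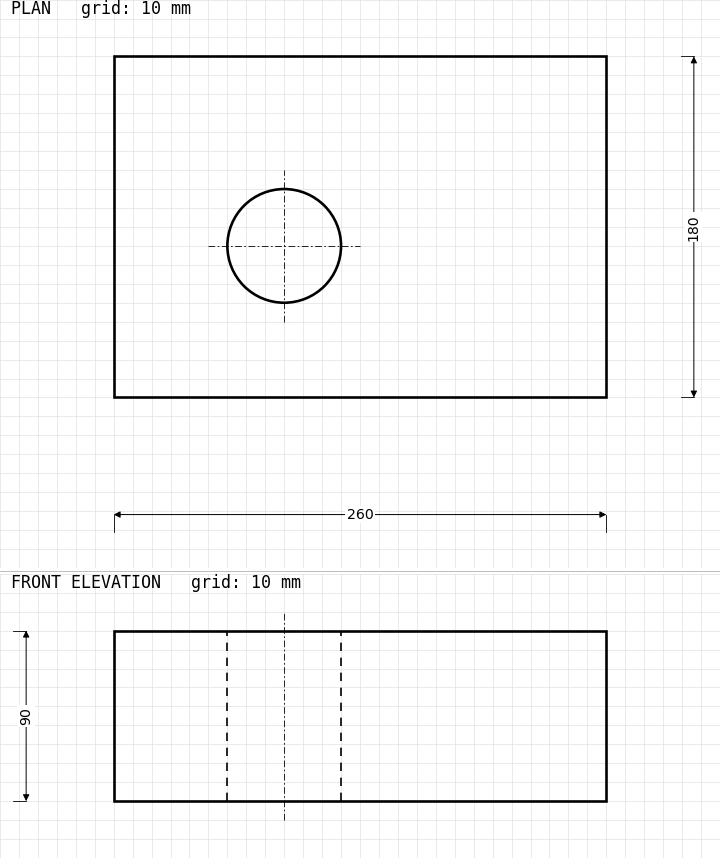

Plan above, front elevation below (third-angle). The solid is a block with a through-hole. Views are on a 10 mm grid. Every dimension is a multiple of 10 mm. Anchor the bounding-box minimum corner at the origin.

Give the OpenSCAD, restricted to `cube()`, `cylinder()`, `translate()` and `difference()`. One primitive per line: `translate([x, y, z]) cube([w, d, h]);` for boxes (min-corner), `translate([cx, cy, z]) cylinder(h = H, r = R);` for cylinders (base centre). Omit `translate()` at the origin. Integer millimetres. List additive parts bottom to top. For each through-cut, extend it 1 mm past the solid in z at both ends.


difference() {
  cube([260, 180, 90]);
  translate([90, 80, -1]) cylinder(h = 92, r = 30);
}


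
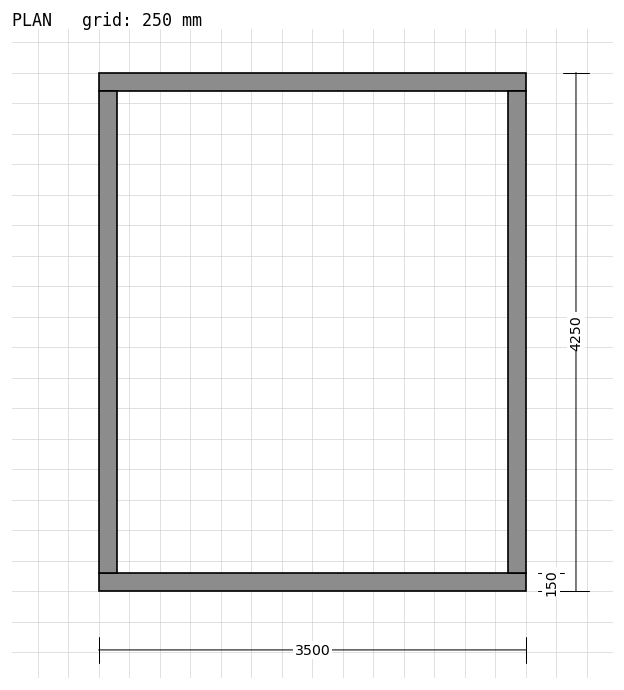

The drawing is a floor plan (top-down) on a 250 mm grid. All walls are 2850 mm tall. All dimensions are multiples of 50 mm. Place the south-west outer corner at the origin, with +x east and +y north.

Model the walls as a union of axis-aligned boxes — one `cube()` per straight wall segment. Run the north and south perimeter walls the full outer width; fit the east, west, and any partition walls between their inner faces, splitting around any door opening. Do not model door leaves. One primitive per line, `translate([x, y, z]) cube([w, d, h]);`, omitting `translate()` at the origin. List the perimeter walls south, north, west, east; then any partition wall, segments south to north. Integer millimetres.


cube([3500, 150, 2850]);
translate([0, 4100, 0]) cube([3500, 150, 2850]);
translate([0, 150, 0]) cube([150, 3950, 2850]);
translate([3350, 150, 0]) cube([150, 3950, 2850]);


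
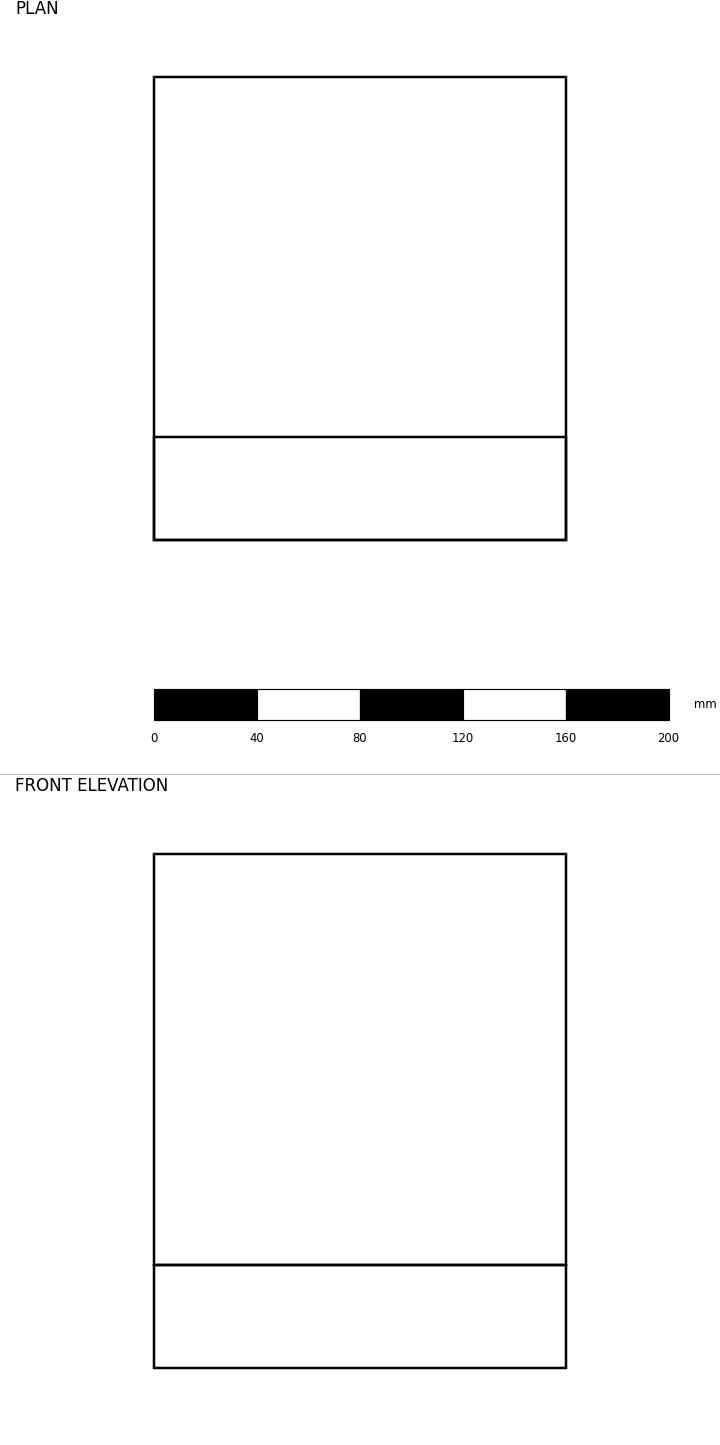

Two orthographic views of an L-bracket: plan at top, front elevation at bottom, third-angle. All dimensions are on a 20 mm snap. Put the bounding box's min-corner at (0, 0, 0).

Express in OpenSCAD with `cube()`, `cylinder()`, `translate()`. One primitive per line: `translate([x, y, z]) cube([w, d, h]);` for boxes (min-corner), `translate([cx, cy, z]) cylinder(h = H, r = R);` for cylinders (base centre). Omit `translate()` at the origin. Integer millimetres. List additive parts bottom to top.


cube([160, 180, 40]);
translate([0, 0, 40]) cube([160, 40, 160]);
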